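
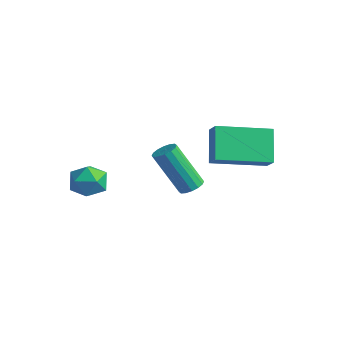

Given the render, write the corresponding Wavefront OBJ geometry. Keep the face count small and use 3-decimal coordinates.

v -1.748 -0.396 -2.077
v -1.342 -0.222 -1.822
v -2.186 -0.789 -0.088
v -2.592 -0.964 -0.343
v -1.508 -0.016 -1.836
v -2.352 -0.584 -0.102
v -1.738 0.087 -1.914
v -2.582 -0.48 -0.18
v -1.971 0.061 -2.036
v -2.815 -0.507 -0.302
v -2.144 -0.088 -2.169
v -2.988 -0.655 -0.435
v -2.211 -0.319 -2.277
v -3.055 -0.887 -0.543
v -2.154 -0.571 -2.332
v -2.998 -1.138 -0.598
v -1.988 -0.776 -2.318
v -2.832 -1.344 -0.584
v -1.758 -0.88 -2.24
v -2.602 -1.447 -0.506
v -1.525 -0.853 -2.118
v -2.369 -1.421 -0.384
v -1.352 -0.705 -1.985
v -2.196 -1.272 -0.251
v -1.285 -0.473 -1.877
v -2.129 -1.041 -0.143
v -3.226 -3.292 -1.306
v -2.824 -3.391 -0.635
v -3.436 -4.549 -1.365
v -3.034 -4.648 -0.694
v -3.734 -4.284 -0.685
v -3.604 -3.507 -0.648
v -2.656 -4.433 -1.352
v -2.526 -3.656 -1.315
v -2.472 -4.096 -0.663
v -3.138 -4.004 -0.251
v -3.122 -3.936 -1.749
v -3.788 -3.844 -1.337
v -0.593 -0.593 1.486
v -0.013 -0.815 2.021
v 0.422 1.185 1.122
v 1.003 0.963 1.657
v 0.157 -1.243 0.403
v 0.738 -1.465 0.938
v 1.173 0.535 0.039
v 1.753 0.313 0.574
f 2 1 5
f 2 5 3
f 3 5 6
f 3 6 4
f 5 1 7
f 5 7 6
f 6 7 8
f 6 8 4
f 7 1 9
f 7 9 8
f 8 9 10
f 8 10 4
f 9 1 11
f 9 11 10
f 10 11 12
f 10 12 4
f 11 1 13
f 11 13 12
f 12 13 14
f 12 14 4
f 13 1 15
f 13 15 14
f 14 15 16
f 14 16 4
f 15 1 17
f 15 17 16
f 16 17 18
f 16 18 4
f 17 1 19
f 17 19 18
f 18 19 20
f 18 20 4
f 19 1 21
f 19 21 20
f 20 21 22
f 20 22 4
f 21 1 23
f 21 23 22
f 22 23 24
f 22 24 4
f 23 1 25
f 23 25 24
f 24 25 26
f 24 26 4
f 25 1 2
f 25 2 26
f 26 2 3
f 26 3 4
f 27 38 32
f 27 32 28
f 27 28 34
f 27 34 37
f 27 37 38
f 28 32 36
f 32 38 31
f 38 37 29
f 37 34 33
f 34 28 35
f 30 36 31
f 30 31 29
f 30 29 33
f 30 33 35
f 30 35 36
f 31 36 32
f 29 31 38
f 33 29 37
f 35 33 34
f 36 35 28
f 40 42 39
f 43 40 39
f 39 42 41
f 41 43 39
f 40 46 42
f 44 40 43
f 44 46 40
f 42 46 41
f 45 43 41
f 41 46 45
f 45 44 43
f 46 44 45



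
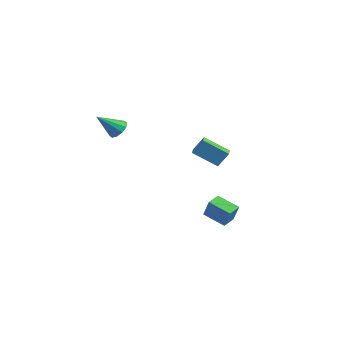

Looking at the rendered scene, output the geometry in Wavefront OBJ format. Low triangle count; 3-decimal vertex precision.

v -3.171 -2.178 -0.193
v -2.533 -2.38 -0.152
v -3.589 -3.282 0.873
v -2.592 -2.084 0.132
v -2.872 -1.824 0.292
v -3.266 -1.699 0.266
v -3.624 -1.757 0.066
v -3.808 -1.976 -0.233
v -3.75 -2.272 -0.517
v -3.47 -2.532 -0.677
v -3.076 -2.657 -0.651
v -2.718 -2.599 -0.451
v 2.084 0.383 -1.507
v 1.089 -0.515 -0.651
v 2.366 0.87 -0.669
v 1.371 -0.027 0.188
v 2.689 -0.173 -1.388
v 1.694 -1.07 -0.531
v 2.971 0.315 -0.549
v 1.976 -0.583 0.307
v 3.263 -1.574 -4.234
v 3.729 -1.594 -3.172
v 3.017 -0.78 -4.11
v 3.483 -0.801 -3.048
v 4.417 -1.139 -4.732
v 4.883 -1.16 -3.67
v 4.171 -0.346 -4.608
v 4.637 -0.366 -3.546
f 2 1 4
f 2 4 3
f 4 1 5
f 4 5 3
f 5 1 6
f 5 6 3
f 6 1 7
f 6 7 3
f 7 1 8
f 7 8 3
f 8 1 9
f 8 9 3
f 9 1 10
f 9 10 3
f 10 1 11
f 10 11 3
f 11 1 12
f 11 12 3
f 12 1 2
f 12 2 3
f 14 16 13
f 17 14 13
f 13 16 15
f 15 17 13
f 14 20 16
f 18 14 17
f 18 20 14
f 16 20 15
f 19 17 15
f 15 20 19
f 19 18 17
f 20 18 19
f 22 24 21
f 25 22 21
f 21 24 23
f 23 25 21
f 22 28 24
f 26 22 25
f 26 28 22
f 24 28 23
f 27 25 23
f 23 28 27
f 27 26 25
f 28 26 27



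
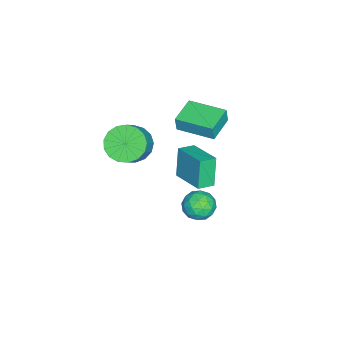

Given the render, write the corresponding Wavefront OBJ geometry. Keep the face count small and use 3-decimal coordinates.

v -3.367 0.943 2.18
v -3.288 0.882 3.004
v -3.068 2.856 2.292
v -2.988 2.796 3.116
v -1.912 0.724 2.024
v -1.832 0.664 2.848
v -1.612 2.638 2.136
v -1.533 2.577 2.96
v -0.039 -0.817 2.203
v 0.571 -1.371 1.619
v 1.668 -1.317 2.712
v 1.059 -0.763 3.297
v 0.673 -0.916 1.494
v 1.771 -0.862 2.587
v 0.613 -0.438 1.531
v 1.71 -0.384 2.624
v 0.403 -0.046 1.722
v 1.5 0.008 2.816
v 0.092 0.168 2.024
v 1.189 0.222 3.117
v -0.249 0.157 2.366
v 0.848 0.211 3.46
v -0.542 -0.077 2.672
v 0.556 -0.023 3.765
v -0.719 -0.481 2.87
v 0.378 -0.427 3.963
v -0.741 -0.962 2.915
v 0.357 -0.908 4.008
v -0.601 -1.409 2.797
v 0.496 -1.355 3.891
v -0.333 -1.721 2.543
v 0.764 -1.667 3.637
v 0.002 -1.826 2.212
v 1.1 -1.772 3.305
v 0.329 -1.7 1.878
v 1.426 -1.646 2.971
v 1.806 3.736 1.25
v 2.558 3.85 0.916
v 2.022 2.41 1.284
v 2.774 2.524 0.95
v 2.621 2.779 1.726
v 2.488 3.599 1.704
v 2.092 2.661 0.496
v 1.959 3.481 0.474
v 2.735 3.185 0.45
v 3.062 3.258 1.21
v 1.518 3.002 0.99
v 1.845 3.075 1.75
v 2.163 3.909 1.08
v 2.417 2.351 1.12
v 2.327 2.501 1.576
v 2.769 2.567 1.38
v 2.122 3.762 1.543
v 2.564 3.829 1.347
v 2.601 3.199 1.823
v 2.016 2.431 0.853
v 2.458 2.498 0.657
v 1.811 3.693 0.82
v 2.253 3.759 0.624
v 1.979 3.061 0.377
v 2.709 3.586 0.609
v 2.836 2.806 0.63
v 2.435 2.887 0.362
v 2.357 3.369 0.35
v 2.901 3.629 1.056
v 3.028 2.849 1.076
v 2.938 2.999 1.532
v 2.86 3.481 1.52
v 3.005 3.238 0.782
v 1.552 3.411 1.124
v 1.679 2.631 1.144
v 1.72 2.779 0.68
v 1.642 3.261 0.668
v 1.744 3.454 1.57
v 1.871 2.674 1.591
v 2.223 2.891 1.85
v 2.145 3.373 1.838
v 1.575 3.022 1.418
v -3.464 0.199 -3.34
v -4.056 0.102 -1.749
v -4.144 0.796 -3.557
v -4.736 0.699 -1.966
v -2.344 1.661 -2.834
v -2.936 1.564 -1.243
v -3.024 2.258 -3.051
v -3.616 2.161 -1.46
f 2 4 1
f 5 2 1
f 1 4 3
f 3 5 1
f 2 8 4
f 6 2 5
f 6 8 2
f 4 8 3
f 7 5 3
f 3 8 7
f 7 6 5
f 8 6 7
f 10 9 13
f 10 13 11
f 11 13 14
f 11 14 12
f 13 9 15
f 13 15 14
f 14 15 16
f 14 16 12
f 15 9 17
f 15 17 16
f 16 17 18
f 16 18 12
f 17 9 19
f 17 19 18
f 18 19 20
f 18 20 12
f 19 9 21
f 19 21 20
f 20 21 22
f 20 22 12
f 21 9 23
f 21 23 22
f 22 23 24
f 22 24 12
f 23 9 25
f 23 25 24
f 24 25 26
f 24 26 12
f 25 9 27
f 25 27 26
f 26 27 28
f 26 28 12
f 27 9 29
f 27 29 28
f 28 29 30
f 28 30 12
f 29 9 31
f 29 31 30
f 30 31 32
f 30 32 12
f 31 9 33
f 31 33 32
f 32 33 34
f 32 34 12
f 33 9 35
f 33 35 34
f 34 35 36
f 34 36 12
f 35 9 10
f 35 10 36
f 36 10 11
f 36 11 12
f 37 74 53
f 74 48 77
f 53 77 42
f 74 77 53
f 37 53 49
f 53 42 54
f 49 54 38
f 53 54 49
f 37 49 58
f 49 38 59
f 58 59 44
f 49 59 58
f 37 58 70
f 58 44 73
f 70 73 47
f 58 73 70
f 37 70 74
f 70 47 78
f 74 78 48
f 70 78 74
f 38 54 65
f 54 42 68
f 65 68 46
f 54 68 65
f 42 77 55
f 77 48 76
f 55 76 41
f 77 76 55
f 48 78 75
f 78 47 71
f 75 71 39
f 78 71 75
f 47 73 72
f 73 44 60
f 72 60 43
f 73 60 72
f 44 59 64
f 59 38 61
f 64 61 45
f 59 61 64
f 40 66 52
f 66 46 67
f 52 67 41
f 66 67 52
f 40 52 50
f 52 41 51
f 50 51 39
f 52 51 50
f 40 50 57
f 50 39 56
f 57 56 43
f 50 56 57
f 40 57 62
f 57 43 63
f 62 63 45
f 57 63 62
f 40 62 66
f 62 45 69
f 66 69 46
f 62 69 66
f 41 67 55
f 67 46 68
f 55 68 42
f 67 68 55
f 39 51 75
f 51 41 76
f 75 76 48
f 51 76 75
f 43 56 72
f 56 39 71
f 72 71 47
f 56 71 72
f 45 63 64
f 63 43 60
f 64 60 44
f 63 60 64
f 46 69 65
f 69 45 61
f 65 61 38
f 69 61 65
f 80 82 79
f 83 80 79
f 79 82 81
f 81 83 79
f 80 86 82
f 84 80 83
f 84 86 80
f 82 86 81
f 85 83 81
f 81 86 85
f 85 84 83
f 86 84 85



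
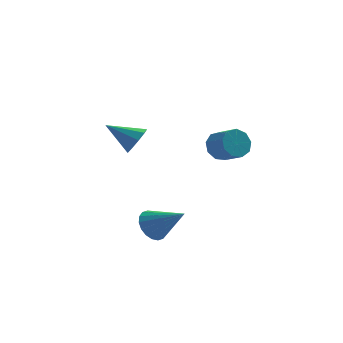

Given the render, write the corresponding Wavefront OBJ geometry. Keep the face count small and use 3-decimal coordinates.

v 0.515 -3.424 2.68
v 1.006 -3.369 2.198
v 1.556 -4.082 2.678
v 1.065 -4.136 3.16
v 1.091 -3.067 2.55
v 1.641 -3.78 3.03
v 0.907 -2.931 2.963
v 1.457 -3.644 3.443
v 0.539 -3.026 3.244
v 1.089 -3.739 3.723
v 0.16 -3.307 3.26
v 0.71 -4.02 3.74
v -0.053 -3.642 3.006
v 0.497 -4.355 3.485
v 0 -3.875 2.599
v 0.55 -4.588 3.078
v 0.294 -3.897 2.23
v 0.843 -4.61 2.709
v 0.691 -3.697 2.072
v 1.241 -4.41 2.551
v -2.005 -2.712 -1.894
v -1.483 -2.635 -2.455
v -0.835 -3.448 -0.906
v -1.449 -2.343 -2.279
v -1.525 -2.125 -2.026
v -1.696 -2.022 -1.747
v -1.928 -2.056 -1.498
v -2.176 -2.22 -1.327
v -2.39 -2.482 -1.268
v -2.527 -2.789 -1.333
v -2.562 -3.08 -1.51
v -2.486 -3.299 -1.763
v -2.315 -3.401 -2.041
v -2.082 -3.367 -2.291
v -1.835 -3.203 -2.462
v -1.621 -2.942 -2.521
v -2.403 1.234 0.888
v -1.993 1.406 1.467
v -3.657 1.586 1.672
v -2.06 1.808 1.18
v -2.287 1.942 0.756
v -2.568 1.744 0.394
v -2.773 1.308 0.263
v -2.804 0.837 0.425
v -2.648 0.551 0.804
v -2.377 0.585 1.222
v -2.118 0.923 1.484
f 2 1 5
f 2 5 3
f 3 5 6
f 3 6 4
f 5 1 7
f 5 7 6
f 6 7 8
f 6 8 4
f 7 1 9
f 7 9 8
f 8 9 10
f 8 10 4
f 9 1 11
f 9 11 10
f 10 11 12
f 10 12 4
f 11 1 13
f 11 13 12
f 12 13 14
f 12 14 4
f 13 1 15
f 13 15 14
f 14 15 16
f 14 16 4
f 15 1 17
f 15 17 16
f 16 17 18
f 16 18 4
f 17 1 19
f 17 19 18
f 18 19 20
f 18 20 4
f 19 1 2
f 19 2 20
f 20 2 3
f 20 3 4
f 22 21 24
f 22 24 23
f 24 21 25
f 24 25 23
f 25 21 26
f 25 26 23
f 26 21 27
f 26 27 23
f 27 21 28
f 27 28 23
f 28 21 29
f 28 29 23
f 29 21 30
f 29 30 23
f 30 21 31
f 30 31 23
f 31 21 32
f 31 32 23
f 32 21 33
f 32 33 23
f 33 21 34
f 33 34 23
f 34 21 35
f 34 35 23
f 35 21 36
f 35 36 23
f 36 21 22
f 36 22 23
f 38 37 40
f 38 40 39
f 40 37 41
f 40 41 39
f 41 37 42
f 41 42 39
f 42 37 43
f 42 43 39
f 43 37 44
f 43 44 39
f 44 37 45
f 44 45 39
f 45 37 46
f 45 46 39
f 46 37 47
f 46 47 39
f 47 37 38
f 47 38 39



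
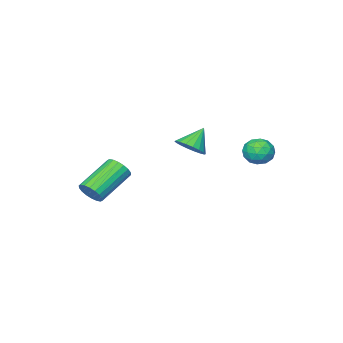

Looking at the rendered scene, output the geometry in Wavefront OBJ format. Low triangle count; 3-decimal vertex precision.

v -4.453 3.333 1.472
v -4.073 3.752 0.878
v -3.367 2.588 1.642
v -2.987 3.007 1.048
v -3.158 3.372 1.762
v -3.829 3.832 1.657
v -3.611 2.508 0.863
v -4.282 2.968 0.758
v -3.553 3.242 0.502
v -3.273 3.776 1.057
v -4.167 2.564 1.463
v -3.887 3.098 2.018
v -4.358 3.608 1.161
v -3.082 2.732 1.359
v -3.182 2.947 1.779
v -2.959 3.193 1.43
v -4.215 3.655 1.618
v -3.991 3.901 1.269
v -3.454 3.678 1.789
v -3.449 2.439 1.251
v -3.225 2.685 0.902
v -4.481 3.147 1.09
v -4.258 3.393 0.741
v -3.986 2.662 0.731
v -3.829 3.554 0.59
v -3.191 3.116 0.689
v -3.558 2.823 0.581
v -3.952 3.093 0.519
v -3.664 3.868 0.917
v -3.026 3.43 1.016
v -3.127 3.645 1.436
v -3.521 3.915 1.374
v -3.359 3.568 0.695
v -4.414 2.91 1.504
v -3.776 2.472 1.603
v -3.919 2.425 1.146
v -4.313 2.695 1.084
v -4.249 3.224 1.831
v -3.611 2.786 1.93
v -3.488 3.247 2.001
v -3.882 3.517 1.939
v -4.081 2.772 1.825
v 1.216 -3.131 -2.138
v 1.582 -3.123 -1.506
v -0.31 -3.242 -0.41
v -0.676 -3.249 -1.042
v 1.529 -2.808 -1.563
v -0.363 -2.927 -0.467
v 1.414 -2.556 -1.734
v -0.478 -2.675 -0.637
v 1.26 -2.418 -1.984
v -0.632 -2.537 -0.888
v 1.098 -2.422 -2.266
v -0.794 -2.54 -1.169
v 0.958 -2.565 -2.522
v -0.934 -2.684 -1.425
v 0.87 -2.821 -2.702
v -1.022 -2.94 -1.605
v 0.85 -3.138 -2.77
v -1.042 -3.257 -1.674
v 0.903 -3.453 -2.713
v -0.989 -3.572 -1.617
v 1.018 -3.705 -2.543
v -0.874 -3.824 -1.446
v 1.172 -3.843 -2.292
v -0.72 -3.962 -1.196
v 1.334 -3.84 -2.011
v -0.558 -3.958 -0.914
v 1.474 -3.696 -1.755
v -0.418 -3.815 -0.658
v 1.562 -3.44 -1.575
v -0.33 -3.559 -0.478
v -1.409 0.982 1.471
v -0.849 1.307 1.975
v -2.311 0.958 2.489
v -1.014 1.602 1.836
v -1.257 1.773 1.625
v -1.53 1.789 1.383
v -1.779 1.644 1.159
v -1.955 1.368 0.997
v -2.022 1.016 0.928
v -1.968 0.658 0.967
v -1.803 0.363 1.106
v -1.561 0.191 1.318
v -1.288 0.176 1.559
v -1.039 0.321 1.784
v -0.863 0.596 1.946
v -0.796 0.948 2.015
f 1 38 17
f 38 12 41
f 17 41 6
f 38 41 17
f 1 17 13
f 17 6 18
f 13 18 2
f 17 18 13
f 1 13 22
f 13 2 23
f 22 23 8
f 13 23 22
f 1 22 34
f 22 8 37
f 34 37 11
f 22 37 34
f 1 34 38
f 34 11 42
f 38 42 12
f 34 42 38
f 2 18 29
f 18 6 32
f 29 32 10
f 18 32 29
f 6 41 19
f 41 12 40
f 19 40 5
f 41 40 19
f 12 42 39
f 42 11 35
f 39 35 3
f 42 35 39
f 11 37 36
f 37 8 24
f 36 24 7
f 37 24 36
f 8 23 28
f 23 2 25
f 28 25 9
f 23 25 28
f 4 30 16
f 30 10 31
f 16 31 5
f 30 31 16
f 4 16 14
f 16 5 15
f 14 15 3
f 16 15 14
f 4 14 21
f 14 3 20
f 21 20 7
f 14 20 21
f 4 21 26
f 21 7 27
f 26 27 9
f 21 27 26
f 4 26 30
f 26 9 33
f 30 33 10
f 26 33 30
f 5 31 19
f 31 10 32
f 19 32 6
f 31 32 19
f 3 15 39
f 15 5 40
f 39 40 12
f 15 40 39
f 7 20 36
f 20 3 35
f 36 35 11
f 20 35 36
f 9 27 28
f 27 7 24
f 28 24 8
f 27 24 28
f 10 33 29
f 33 9 25
f 29 25 2
f 33 25 29
f 44 43 47
f 44 47 45
f 45 47 48
f 45 48 46
f 47 43 49
f 47 49 48
f 48 49 50
f 48 50 46
f 49 43 51
f 49 51 50
f 50 51 52
f 50 52 46
f 51 43 53
f 51 53 52
f 52 53 54
f 52 54 46
f 53 43 55
f 53 55 54
f 54 55 56
f 54 56 46
f 55 43 57
f 55 57 56
f 56 57 58
f 56 58 46
f 57 43 59
f 57 59 58
f 58 59 60
f 58 60 46
f 59 43 61
f 59 61 60
f 60 61 62
f 60 62 46
f 61 43 63
f 61 63 62
f 62 63 64
f 62 64 46
f 63 43 65
f 63 65 64
f 64 65 66
f 64 66 46
f 65 43 67
f 65 67 66
f 66 67 68
f 66 68 46
f 67 43 69
f 67 69 68
f 68 69 70
f 68 70 46
f 69 43 71
f 69 71 70
f 70 71 72
f 70 72 46
f 71 43 44
f 71 44 72
f 72 44 45
f 72 45 46
f 74 73 76
f 74 76 75
f 76 73 77
f 76 77 75
f 77 73 78
f 77 78 75
f 78 73 79
f 78 79 75
f 79 73 80
f 79 80 75
f 80 73 81
f 80 81 75
f 81 73 82
f 81 82 75
f 82 73 83
f 82 83 75
f 83 73 84
f 83 84 75
f 84 73 85
f 84 85 75
f 85 73 86
f 85 86 75
f 86 73 87
f 86 87 75
f 87 73 88
f 87 88 75
f 88 73 74
f 88 74 75



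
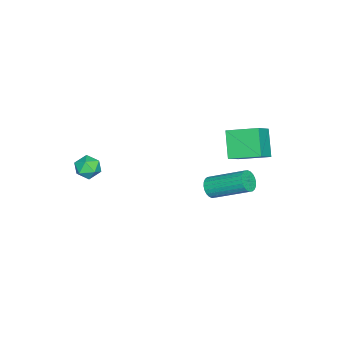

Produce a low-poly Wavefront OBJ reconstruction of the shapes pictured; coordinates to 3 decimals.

v -2.805 2.766 2.289
v -1.811 2.609 3.064
v -2.941 4.216 2.757
v -1.948 4.059 3.532
v -1.892 3.201 1.208
v -0.899 3.044 1.983
v -2.029 4.651 1.676
v -1.035 4.494 2.451
v -0.346 2.473 0.295
v -0.122 2.727 -0.152
v -0.09 4.441 0.839
v -0.314 4.187 1.285
v -0.336 2.753 -0.19
v -0.304 4.467 0.801
v -0.551 2.737 -0.155
v -0.519 4.451 0.836
v -0.735 2.68 -0.051
v -0.703 4.394 0.939
v -0.859 2.592 0.105
v -0.827 4.306 1.096
v -0.906 2.486 0.29
v -0.874 4.2 1.281
v -0.867 2.378 0.476
v -0.835 4.092 1.467
v -0.749 2.284 0.634
v -0.717 3.998 1.625
v -0.57 2.219 0.741
v -0.538 3.933 1.732
v -0.356 2.193 0.779
v -0.324 3.907 1.77
v -0.141 2.209 0.744
v -0.109 3.923 1.735
v 0.043 2.266 0.641
v 0.075 3.98 1.631
v 0.167 2.354 0.484
v 0.199 4.068 1.475
v 0.214 2.46 0.299
v 0.246 4.174 1.29
v 0.175 2.568 0.113
v 0.207 4.282 1.104
v 0.057 2.662 -0.045
v 0.089 4.376 0.946
v 2.007 -1.891 2.725
v 2.466 -1.48 2.512
v 2.754 -2.58 3.008
v 3.213 -2.169 2.795
v 2.865 -2.021 3.325
v 2.403 -1.596 3.151
v 2.817 -2.464 2.369
v 2.355 -2.039 2.195
v 2.967 -1.835 2.292
v 2.996 -1.561 2.883
v 2.224 -2.499 2.637
v 2.253 -2.225 3.228
f 2 4 1
f 5 2 1
f 1 4 3
f 3 5 1
f 2 8 4
f 6 2 5
f 6 8 2
f 4 8 3
f 7 5 3
f 3 8 7
f 7 6 5
f 8 6 7
f 10 9 13
f 10 13 11
f 11 13 14
f 11 14 12
f 13 9 15
f 13 15 14
f 14 15 16
f 14 16 12
f 15 9 17
f 15 17 16
f 16 17 18
f 16 18 12
f 17 9 19
f 17 19 18
f 18 19 20
f 18 20 12
f 19 9 21
f 19 21 20
f 20 21 22
f 20 22 12
f 21 9 23
f 21 23 22
f 22 23 24
f 22 24 12
f 23 9 25
f 23 25 24
f 24 25 26
f 24 26 12
f 25 9 27
f 25 27 26
f 26 27 28
f 26 28 12
f 27 9 29
f 27 29 28
f 28 29 30
f 28 30 12
f 29 9 31
f 29 31 30
f 30 31 32
f 30 32 12
f 31 9 33
f 31 33 32
f 32 33 34
f 32 34 12
f 33 9 35
f 33 35 34
f 34 35 36
f 34 36 12
f 35 9 37
f 35 37 36
f 36 37 38
f 36 38 12
f 37 9 39
f 37 39 38
f 38 39 40
f 38 40 12
f 39 9 41
f 39 41 40
f 40 41 42
f 40 42 12
f 41 9 10
f 41 10 42
f 42 10 11
f 42 11 12
f 43 54 48
f 43 48 44
f 43 44 50
f 43 50 53
f 43 53 54
f 44 48 52
f 48 54 47
f 54 53 45
f 53 50 49
f 50 44 51
f 46 52 47
f 46 47 45
f 46 45 49
f 46 49 51
f 46 51 52
f 47 52 48
f 45 47 54
f 49 45 53
f 51 49 50
f 52 51 44



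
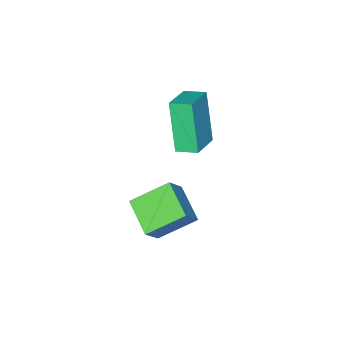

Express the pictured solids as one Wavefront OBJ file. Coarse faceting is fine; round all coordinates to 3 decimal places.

v 1.015 -0.234 -0.392
v 0.646 -0.957 1.436
v 0.645 0.458 -0.194
v 0.275 -0.264 1.635
v 2.085 0.224 0.005
v 1.715 -0.498 1.834
v 1.714 0.917 0.204
v 1.345 0.194 2.032
v 1.844 0.263 -2.148
v 2.497 0.387 -1.311
v 2.263 1.53 -2.663
v 2.917 1.654 -1.825
v 2.983 -0.434 -2.935
v 3.637 -0.31 -2.097
v 3.403 0.833 -3.449
v 4.056 0.957 -2.612
f 2 4 1
f 5 2 1
f 1 4 3
f 3 5 1
f 2 8 4
f 6 2 5
f 6 8 2
f 4 8 3
f 7 5 3
f 3 8 7
f 7 6 5
f 8 6 7
f 10 12 9
f 13 10 9
f 9 12 11
f 11 13 9
f 10 16 12
f 14 10 13
f 14 16 10
f 12 16 11
f 15 13 11
f 11 16 15
f 15 14 13
f 16 14 15



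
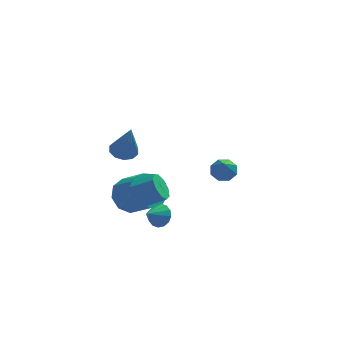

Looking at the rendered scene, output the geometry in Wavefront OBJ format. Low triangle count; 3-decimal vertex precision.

v -0.895 -2.057 0.619
v -0.552 -1.585 0.115
v 0.478 -1.712 0.698
v 0.135 -2.183 1.201
v -0.746 -1.308 0.519
v 0.283 -1.434 1.102
v -1.01 -1.381 0.969
v 0.02 -1.507 1.552
v -1.22 -1.77 1.255
v -0.19 -1.897 1.838
v -1.278 -2.293 1.243
v -0.248 -2.42 1.826
v -1.156 -2.706 0.939
v -0.127 -2.833 1.522
v -0.913 -2.815 0.485
v 0.117 -2.942 1.068
v -0.661 -2.569 0.093
v 0.369 -2.696 0.676
v -0.518 -2.083 -0.053
v 0.511 -2.21 0.53
v 3.371 3.783 -1.831
v 4.009 3.552 -2.002
v 3.249 2.397 -0.409
v 4.023 3.935 -1.628
v 3.655 4.229 -1.372
v 3.121 4.262 -1.386
v 2.733 4.015 -1.66
v 2.718 3.632 -2.034
v 3.086 3.338 -2.29
v 3.621 3.304 -2.277
v -1.298 2.287 -2.546
v -0.437 2.582 -3.068
v 0.56 1.568 -1.997
v -0.302 1.273 -1.474
v -0.561 3.034 -2.524
v 0.436 2.021 -1.453
v -1.031 3.137 -1.99
v -0.034 2.123 -0.919
v -1.625 2.842 -1.716
v -0.628 1.828 -0.645
v -2.067 2.287 -1.83
v -1.07 1.273 -0.759
v -2.149 1.732 -2.279
v -1.152 0.719 -1.208
v -1.833 1.437 -2.852
v -0.836 0.423 -1.781
v -1.267 1.539 -3.282
v -0.27 0.526 -2.211
v -0.716 1.991 -3.367
v 0.281 0.978 -2.296
v 0.064 -2.024 -0.923
v 0.583 -2.392 -0.712
v -0.564 -2.596 -0.377
v 0.553 -2.137 -0.479
v 0.392 -1.851 -0.365
v 0.144 -1.612 -0.401
v -0.126 -1.483 -0.577
v -0.345 -1.5 -0.845
v -0.454 -1.656 -1.135
v -0.425 -1.912 -1.367
v -0.264 -2.197 -1.481
v -0.015 -2.436 -1.446
v 0.255 -2.565 -1.27
v 0.474 -2.549 -1.001
v -1.533 -0.714 2.729
v -0.882 -0.89 2.543
v -1.187 -1.346 4.531
v -0.874 -0.482 2.684
v -1.118 -0.162 2.843
v -1.521 -0.053 2.959
v -1.928 -0.197 2.986
v -2.184 -0.538 2.916
v -2.192 -0.947 2.774
v -1.947 -1.267 2.615
v -1.545 -1.375 2.5
v -1.138 -1.232 2.472
f 2 1 5
f 2 5 3
f 3 5 6
f 3 6 4
f 5 1 7
f 5 7 6
f 6 7 8
f 6 8 4
f 7 1 9
f 7 9 8
f 8 9 10
f 8 10 4
f 9 1 11
f 9 11 10
f 10 11 12
f 10 12 4
f 11 1 13
f 11 13 12
f 12 13 14
f 12 14 4
f 13 1 15
f 13 15 14
f 14 15 16
f 14 16 4
f 15 1 17
f 15 17 16
f 16 17 18
f 16 18 4
f 17 1 19
f 17 19 18
f 18 19 20
f 18 20 4
f 19 1 2
f 19 2 20
f 20 2 3
f 20 3 4
f 22 21 24
f 22 24 23
f 24 21 25
f 24 25 23
f 25 21 26
f 25 26 23
f 26 21 27
f 26 27 23
f 27 21 28
f 27 28 23
f 28 21 29
f 28 29 23
f 29 21 30
f 29 30 23
f 30 21 22
f 30 22 23
f 32 31 35
f 32 35 33
f 33 35 36
f 33 36 34
f 35 31 37
f 35 37 36
f 36 37 38
f 36 38 34
f 37 31 39
f 37 39 38
f 38 39 40
f 38 40 34
f 39 31 41
f 39 41 40
f 40 41 42
f 40 42 34
f 41 31 43
f 41 43 42
f 42 43 44
f 42 44 34
f 43 31 45
f 43 45 44
f 44 45 46
f 44 46 34
f 45 31 47
f 45 47 46
f 46 47 48
f 46 48 34
f 47 31 49
f 47 49 48
f 48 49 50
f 48 50 34
f 49 31 32
f 49 32 50
f 50 32 33
f 50 33 34
f 52 51 54
f 52 54 53
f 54 51 55
f 54 55 53
f 55 51 56
f 55 56 53
f 56 51 57
f 56 57 53
f 57 51 58
f 57 58 53
f 58 51 59
f 58 59 53
f 59 51 60
f 59 60 53
f 60 51 61
f 60 61 53
f 61 51 62
f 61 62 53
f 62 51 63
f 62 63 53
f 63 51 64
f 63 64 53
f 64 51 52
f 64 52 53
f 66 65 68
f 66 68 67
f 68 65 69
f 68 69 67
f 69 65 70
f 69 70 67
f 70 65 71
f 70 71 67
f 71 65 72
f 71 72 67
f 72 65 73
f 72 73 67
f 73 65 74
f 73 74 67
f 74 65 75
f 74 75 67
f 75 65 76
f 75 76 67
f 76 65 66
f 76 66 67



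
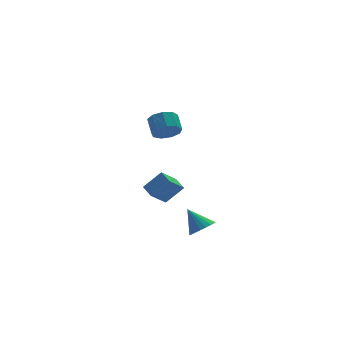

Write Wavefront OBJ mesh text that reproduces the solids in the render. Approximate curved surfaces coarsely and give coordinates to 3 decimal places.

v 0.793 3.205 -4.63
v -0.294 2.809 -3.628
v 0.695 4.143 -4.365
v -0.392 3.747 -3.364
v 1.852 3.013 -3.556
v 0.765 2.617 -2.555
v 1.754 3.951 -3.292
v 0.667 3.555 -2.29
v 0.227 -3.314 -3.146
v 0.766 -2.719 -3.394
v -0.267 -2.386 -1.994
v 0.481 -2.64 -3.579
v 0.152 -2.678 -3.69
v -0.164 -2.826 -3.707
v -0.412 -3.058 -3.627
v -0.55 -3.334 -3.463
v -0.553 -3.607 -3.245
v -0.422 -3.829 -3.01
v -0.178 -3.962 -2.798
v 0.136 -3.983 -2.647
v 0.466 -3.888 -2.582
v 0.755 -3.694 -2.614
v 0.952 -3.434 -2.739
v 1.024 -3.153 -2.934
v 0.958 -2.9 -3.165
v -0.779 -0.725 3.288
v 0.014 -0.985 3.493
v 0.153 -0.055 4.138
v -0.641 0.205 3.932
v 0.031 -0.652 3.008
v 0.169 0.278 3.653
v -0.331 -0.353 2.655
v -0.193 0.577 3.3
v -0.903 -0.228 2.597
v -0.765 0.702 3.242
v -1.417 -0.335 2.863
v -1.279 0.595 3.507
v -1.632 -0.625 3.327
v -1.494 0.305 3.972
v -1.448 -0.962 3.773
v -1.31 -0.032 4.418
v -0.951 -1.188 3.992
v -0.813 -0.258 4.637
v -0.374 -1.197 3.881
v -0.235 -0.267 4.526
f 2 4 1
f 5 2 1
f 1 4 3
f 3 5 1
f 2 8 4
f 6 2 5
f 6 8 2
f 4 8 3
f 7 5 3
f 3 8 7
f 7 6 5
f 8 6 7
f 10 9 12
f 10 12 11
f 12 9 13
f 12 13 11
f 13 9 14
f 13 14 11
f 14 9 15
f 14 15 11
f 15 9 16
f 15 16 11
f 16 9 17
f 16 17 11
f 17 9 18
f 17 18 11
f 18 9 19
f 18 19 11
f 19 9 20
f 19 20 11
f 20 9 21
f 20 21 11
f 21 9 22
f 21 22 11
f 22 9 23
f 22 23 11
f 23 9 24
f 23 24 11
f 24 9 25
f 24 25 11
f 25 9 10
f 25 10 11
f 27 26 30
f 27 30 28
f 28 30 31
f 28 31 29
f 30 26 32
f 30 32 31
f 31 32 33
f 31 33 29
f 32 26 34
f 32 34 33
f 33 34 35
f 33 35 29
f 34 26 36
f 34 36 35
f 35 36 37
f 35 37 29
f 36 26 38
f 36 38 37
f 37 38 39
f 37 39 29
f 38 26 40
f 38 40 39
f 39 40 41
f 39 41 29
f 40 26 42
f 40 42 41
f 41 42 43
f 41 43 29
f 42 26 44
f 42 44 43
f 43 44 45
f 43 45 29
f 44 26 27
f 44 27 45
f 45 27 28
f 45 28 29



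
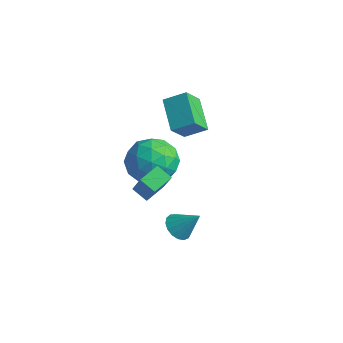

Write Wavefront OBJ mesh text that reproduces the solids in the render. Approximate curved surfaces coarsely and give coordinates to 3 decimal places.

v -0.866 -4.243 0.696
v 0.006 -4.596 2.064
v -0.914 -3.274 0.977
v -0.042 -3.627 2.344
v -0.178 -4.093 0.296
v 0.694 -4.446 1.663
v -0.226 -3.124 0.576
v 0.646 -3.477 1.944
v -2.07 -1.006 1.849
v -3.375 -0.265 2.668
v -2.187 -0.123 0.862
v -3.493 0.618 1.681
v -1.347 -0.318 2.379
v -2.653 0.423 3.198
v -1.465 0.565 1.392
v -2.77 1.306 2.211
v 1.683 -4.091 -0.16
v 2.018 -3.716 -0.603
v 2.457 -3.649 0.8
v 1.782 -3.523 -0.501
v 1.524 -3.461 -0.322
v 1.302 -3.543 -0.105
v 1.167 -3.751 0.099
v 1.151 -4.036 0.244
v 1.257 -4.335 0.296
v 1.46 -4.577 0.244
v 1.714 -4.708 0.099
v 1.962 -4.698 -0.105
v 2.145 -4.549 -0.321
v 2.223 -4.295 -0.501
v 2.177 -3.994 -0.603
v -4.463 -0.646 -0.708
v -3.465 -0.119 -0.144
v -3.215 -1.761 -1.876
v -2.217 -1.234 -1.312
v -2.959 -2.026 -0.669
v -3.731 -1.336 0.053
v -2.949 -0.544 -2.073
v -3.721 0.146 -1.351
v -2.529 -0.055 -0.988
v -2.535 -0.971 -0.12
v -4.145 -0.909 -1.9
v -4.151 -1.825 -1.032
v -4.074 -0.285 -0.323
v -2.606 -1.595 -1.697
v -3.042 -2.061 -1.319
v -2.456 -1.751 -0.987
v -4.23 -1 -0.207
v -3.643 -0.69 0.124
v -3.346 -1.811 -0.185
v -3.037 -1.19 -2.144
v -2.45 -0.88 -1.813
v -4.224 -0.129 -1.033
v -3.638 0.181 -0.701
v -3.334 -0.069 -1.835
v -2.937 0.063 -0.488
v -2.203 -0.593 -1.175
v -2.634 -0.187 -1.622
v -3.087 0.218 -1.198
v -2.941 -0.476 0.022
v -2.207 -1.131 -0.665
v -2.643 -1.597 -0.287
v -3.097 -1.191 0.138
v -2.391 -0.439 -0.474
v -4.473 -0.749 -1.355
v -3.739 -1.404 -2.042
v -3.583 -0.689 -2.158
v -4.037 -0.283 -1.733
v -4.477 -1.287 -0.845
v -3.743 -1.943 -1.532
v -3.593 -2.098 -0.822
v -4.046 -1.693 -0.398
v -4.289 -1.441 -1.546
f 2 4 1
f 5 2 1
f 1 4 3
f 3 5 1
f 2 8 4
f 6 2 5
f 6 8 2
f 4 8 3
f 7 5 3
f 3 8 7
f 7 6 5
f 8 6 7
f 10 12 9
f 13 10 9
f 9 12 11
f 11 13 9
f 10 16 12
f 14 10 13
f 14 16 10
f 12 16 11
f 15 13 11
f 11 16 15
f 15 14 13
f 16 14 15
f 18 17 20
f 18 20 19
f 20 17 21
f 20 21 19
f 21 17 22
f 21 22 19
f 22 17 23
f 22 23 19
f 23 17 24
f 23 24 19
f 24 17 25
f 24 25 19
f 25 17 26
f 25 26 19
f 26 17 27
f 26 27 19
f 27 17 28
f 27 28 19
f 28 17 29
f 28 29 19
f 29 17 30
f 29 30 19
f 30 17 31
f 30 31 19
f 31 17 18
f 31 18 19
f 32 69 48
f 69 43 72
f 48 72 37
f 69 72 48
f 32 48 44
f 48 37 49
f 44 49 33
f 48 49 44
f 32 44 53
f 44 33 54
f 53 54 39
f 44 54 53
f 32 53 65
f 53 39 68
f 65 68 42
f 53 68 65
f 32 65 69
f 65 42 73
f 69 73 43
f 65 73 69
f 33 49 60
f 49 37 63
f 60 63 41
f 49 63 60
f 37 72 50
f 72 43 71
f 50 71 36
f 72 71 50
f 43 73 70
f 73 42 66
f 70 66 34
f 73 66 70
f 42 68 67
f 68 39 55
f 67 55 38
f 68 55 67
f 39 54 59
f 54 33 56
f 59 56 40
f 54 56 59
f 35 61 47
f 61 41 62
f 47 62 36
f 61 62 47
f 35 47 45
f 47 36 46
f 45 46 34
f 47 46 45
f 35 45 52
f 45 34 51
f 52 51 38
f 45 51 52
f 35 52 57
f 52 38 58
f 57 58 40
f 52 58 57
f 35 57 61
f 57 40 64
f 61 64 41
f 57 64 61
f 36 62 50
f 62 41 63
f 50 63 37
f 62 63 50
f 34 46 70
f 46 36 71
f 70 71 43
f 46 71 70
f 38 51 67
f 51 34 66
f 67 66 42
f 51 66 67
f 40 58 59
f 58 38 55
f 59 55 39
f 58 55 59
f 41 64 60
f 64 40 56
f 60 56 33
f 64 56 60



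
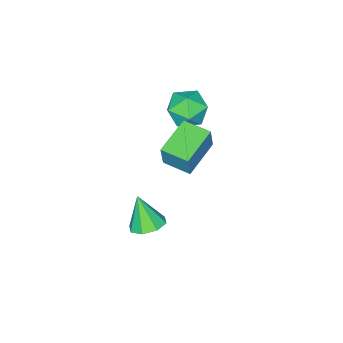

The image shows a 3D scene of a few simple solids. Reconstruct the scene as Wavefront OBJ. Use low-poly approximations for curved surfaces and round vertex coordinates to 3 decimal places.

v -1.33 -2.032 2.642
v -0.331 -1.457 2.354
v -0.309 -3.283 3.686
v 0.69 -2.708 3.398
v -0.105 -2.194 4.115
v -0.736 -1.421 3.47
v 0.096 -3.319 2.57
v -0.535 -2.546 1.925
v 0.551 -2.253 2.309
v 0.426 -1.557 3.264
v -1.066 -3.183 2.776
v -1.191 -2.487 3.731
v 0.319 -1.891 1.821
v 0.684 -1.721 3.245
v 0.032 -0.413 1.717
v 0.397 -0.242 3.141
v 2.343 -1.538 1.259
v 2.708 -1.367 2.683
v 2.056 -0.059 1.155
v 2.421 0.111 2.579
v 3.082 -1.902 -3.626
v 3.564 -2.692 -3.948
v 2.978 -2.678 -1.874
v 4.025 -2.162 -3.685
v 3.934 -1.479 -3.388
v 3.343 -1.044 -3.231
v 2.6 -1.111 -3.305
v 2.139 -1.642 -3.568
v 2.231 -2.325 -3.864
v 2.821 -2.76 -4.022
f 1 12 6
f 1 6 2
f 1 2 8
f 1 8 11
f 1 11 12
f 2 6 10
f 6 12 5
f 12 11 3
f 11 8 7
f 8 2 9
f 4 10 5
f 4 5 3
f 4 3 7
f 4 7 9
f 4 9 10
f 5 10 6
f 3 5 12
f 7 3 11
f 9 7 8
f 10 9 2
f 14 16 13
f 17 14 13
f 13 16 15
f 15 17 13
f 14 20 16
f 18 14 17
f 18 20 14
f 16 20 15
f 19 17 15
f 15 20 19
f 19 18 17
f 20 18 19
f 22 21 24
f 22 24 23
f 24 21 25
f 24 25 23
f 25 21 26
f 25 26 23
f 26 21 27
f 26 27 23
f 27 21 28
f 27 28 23
f 28 21 29
f 28 29 23
f 29 21 30
f 29 30 23
f 30 21 22
f 30 22 23



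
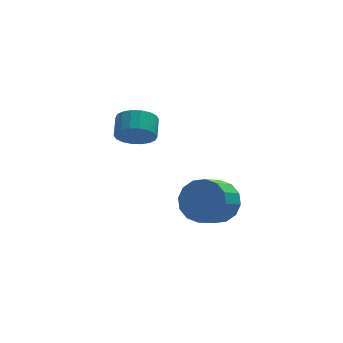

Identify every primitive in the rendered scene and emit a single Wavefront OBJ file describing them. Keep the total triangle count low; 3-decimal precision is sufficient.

v 4.391 -2.193 0.734
v 5.221 -2.459 1.3
v 4.42 -3.273 2.093
v 3.589 -3.007 1.526
v 5.02 -2.024 1.544
v 4.219 -2.837 2.337
v 4.65 -1.633 1.571
v 3.849 -2.447 2.363
v 4.211 -1.393 1.373
v 3.41 -2.207 2.166
v 3.82 -1.367 1.004
v 3.018 -2.181 1.797
v 3.581 -1.563 0.563
v 2.78 -2.376 1.356
v 3.56 -1.927 0.167
v 2.759 -2.741 0.96
v 3.761 -2.363 -0.077
v 2.96 -3.176 0.716
v 4.131 -2.753 -0.103
v 3.33 -3.567 0.689
v 4.57 -2.993 0.094
v 3.769 -3.807 0.887
v 4.962 -3.019 0.463
v 4.16 -3.833 1.256
v 5.2 -2.824 0.904
v 4.399 -3.637 1.697
v 1.841 1.565 2.411
v 2.574 1.183 2.74
v 2.813 2.053 3.217
v 2.079 2.435 2.889
v 2.701 1.337 2.397
v 2.939 2.206 2.875
v 2.657 1.536 2.057
v 2.895 2.405 2.535
v 2.451 1.74 1.788
v 2.69 2.609 2.265
v 2.125 1.91 1.641
v 2.363 2.779 2.119
v 1.742 2.012 1.648
v 1.981 2.881 2.125
v 1.379 2.025 1.805
v 1.617 2.894 2.283
v 1.107 1.947 2.083
v 1.346 2.817 2.56
v 0.981 1.794 2.425
v 1.219 2.663 2.903
v 1.025 1.595 2.765
v 1.263 2.464 3.243
v 1.23 1.391 3.035
v 1.469 2.26 3.512
v 1.557 1.221 3.181
v 1.795 2.09 3.659
v 1.939 1.119 3.175
v 2.178 1.988 3.652
v 2.303 1.106 3.017
v 2.541 1.975 3.495
f 2 1 5
f 2 5 3
f 3 5 6
f 3 6 4
f 5 1 7
f 5 7 6
f 6 7 8
f 6 8 4
f 7 1 9
f 7 9 8
f 8 9 10
f 8 10 4
f 9 1 11
f 9 11 10
f 10 11 12
f 10 12 4
f 11 1 13
f 11 13 12
f 12 13 14
f 12 14 4
f 13 1 15
f 13 15 14
f 14 15 16
f 14 16 4
f 15 1 17
f 15 17 16
f 16 17 18
f 16 18 4
f 17 1 19
f 17 19 18
f 18 19 20
f 18 20 4
f 19 1 21
f 19 21 20
f 20 21 22
f 20 22 4
f 21 1 23
f 21 23 22
f 22 23 24
f 22 24 4
f 23 1 25
f 23 25 24
f 24 25 26
f 24 26 4
f 25 1 2
f 25 2 26
f 26 2 3
f 26 3 4
f 28 27 31
f 28 31 29
f 29 31 32
f 29 32 30
f 31 27 33
f 31 33 32
f 32 33 34
f 32 34 30
f 33 27 35
f 33 35 34
f 34 35 36
f 34 36 30
f 35 27 37
f 35 37 36
f 36 37 38
f 36 38 30
f 37 27 39
f 37 39 38
f 38 39 40
f 38 40 30
f 39 27 41
f 39 41 40
f 40 41 42
f 40 42 30
f 41 27 43
f 41 43 42
f 42 43 44
f 42 44 30
f 43 27 45
f 43 45 44
f 44 45 46
f 44 46 30
f 45 27 47
f 45 47 46
f 46 47 48
f 46 48 30
f 47 27 49
f 47 49 48
f 48 49 50
f 48 50 30
f 49 27 51
f 49 51 50
f 50 51 52
f 50 52 30
f 51 27 53
f 51 53 52
f 52 53 54
f 52 54 30
f 53 27 55
f 53 55 54
f 54 55 56
f 54 56 30
f 55 27 28
f 55 28 56
f 56 28 29
f 56 29 30



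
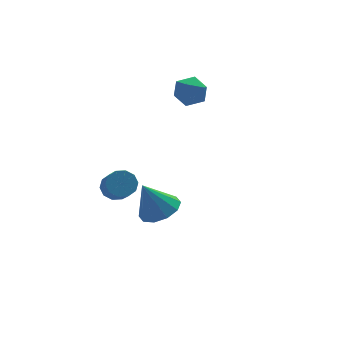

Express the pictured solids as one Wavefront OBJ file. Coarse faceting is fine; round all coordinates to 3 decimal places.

v 1.567 2.948 1.328
v 2.42 2.612 1.053
v 1.62 2.048 2.587
v 2.473 1.712 2.312
v 2.386 2.62 2.601
v 2.354 3.176 1.823
v 1.686 1.484 1.817
v 1.654 2.04 1.039
v 2.493 1.707 1.355
v 2.926 2.41 1.839
v 1.114 2.25 1.801
v 1.547 2.953 2.285
v -2.22 -3.679 -1.486
v -1.327 -4.028 -1.034
v -2.96 -3.401 0.186
v -1.273 -3.38 -1.118
v -1.58 -2.847 -1.342
v -2.132 -2.632 -1.622
v -2.718 -2.816 -1.85
v -3.114 -3.331 -1.939
v -3.168 -3.978 -1.855
v -2.861 -4.511 -1.631
v -2.309 -4.727 -1.351
v -1.723 -4.542 -1.123
v -1.87 2.52 -4.169
v -1.139 2.701 -3.87
v -1.279 1.58 -2.852
v -2.01 1.4 -3.151
v -1.48 2.97 -3.62
v -1.619 1.849 -2.603
v -1.969 3.067 -3.579
v -2.108 1.947 -2.562
v -2.421 2.956 -3.764
v -2.56 1.835 -2.747
v -2.662 2.678 -4.103
v -2.802 1.557 -3.086
v -2.601 2.34 -4.468
v -2.741 1.219 -3.45
v -2.261 2.071 -4.717
v -2.4 0.95 -3.7
v -1.772 1.973 -4.758
v -1.911 0.853 -3.741
v -1.32 2.085 -4.573
v -1.459 0.964 -3.556
v -1.078 2.363 -4.234
v -1.218 1.242 -3.217
f 1 12 6
f 1 6 2
f 1 2 8
f 1 8 11
f 1 11 12
f 2 6 10
f 6 12 5
f 12 11 3
f 11 8 7
f 8 2 9
f 4 10 5
f 4 5 3
f 4 3 7
f 4 7 9
f 4 9 10
f 5 10 6
f 3 5 12
f 7 3 11
f 9 7 8
f 10 9 2
f 14 13 16
f 14 16 15
f 16 13 17
f 16 17 15
f 17 13 18
f 17 18 15
f 18 13 19
f 18 19 15
f 19 13 20
f 19 20 15
f 20 13 21
f 20 21 15
f 21 13 22
f 21 22 15
f 22 13 23
f 22 23 15
f 23 13 24
f 23 24 15
f 24 13 14
f 24 14 15
f 26 25 29
f 26 29 27
f 27 29 30
f 27 30 28
f 29 25 31
f 29 31 30
f 30 31 32
f 30 32 28
f 31 25 33
f 31 33 32
f 32 33 34
f 32 34 28
f 33 25 35
f 33 35 34
f 34 35 36
f 34 36 28
f 35 25 37
f 35 37 36
f 36 37 38
f 36 38 28
f 37 25 39
f 37 39 38
f 38 39 40
f 38 40 28
f 39 25 41
f 39 41 40
f 40 41 42
f 40 42 28
f 41 25 43
f 41 43 42
f 42 43 44
f 42 44 28
f 43 25 45
f 43 45 44
f 44 45 46
f 44 46 28
f 45 25 26
f 45 26 46
f 46 26 27
f 46 27 28



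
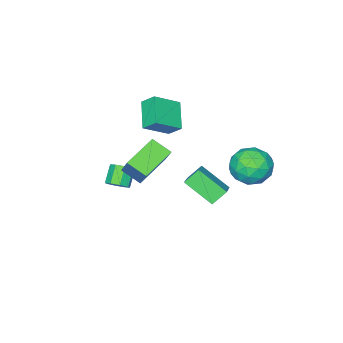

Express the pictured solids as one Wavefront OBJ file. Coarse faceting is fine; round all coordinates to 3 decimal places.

v 2.623 -1.184 -1.46
v 3.089 -1.166 -1.052
v 2.404 -1.518 -0.253
v 1.937 -1.536 -0.66
v 2.852 -0.756 -1.074
v 2.167 -1.108 -0.275
v 2.48 -0.596 -1.322
v 1.795 -0.948 -0.523
v 2.192 -0.781 -1.651
v 1.507 -1.133 -0.852
v 2.156 -1.202 -1.867
v 1.471 -1.554 -1.068
v 2.393 -1.612 -1.845
v 1.708 -1.964 -1.046
v 2.765 -1.772 -1.597
v 2.08 -2.124 -0.798
v 3.053 -1.587 -1.268
v 2.368 -1.939 -0.469
v 2.792 1.006 2.614
v 3.208 1.838 3.803
v 2.506 1.946 2.056
v 2.922 2.778 3.245
v 4.498 1.122 1.935
v 4.914 1.954 3.124
v 4.212 2.062 1.377
v 4.628 2.894 2.566
v -1.979 -0.051 -1.917
v -0.943 0.749 -1.225
v -2.413 1.428 -2.976
v -1.377 2.227 -2.284
v -1.283 -0.347 -2.616
v -0.247 0.452 -1.924
v -1.717 1.131 -3.675
v -0.681 1.931 -2.983
v -2.833 3.756 0.243
v -2.279 4.049 -0.729
v -1.381 2.691 0.749
v -0.827 2.984 -0.223
v -0.998 3.773 0.606
v -1.896 4.431 0.293
v -1.764 2.309 -0.273
v -2.662 2.967 -0.586
v -1.619 3.155 -1.048
v -1.145 4.06 -0.505
v -2.515 2.68 0.525
v -2.041 3.585 1.068
v -2.684 3.996 -0.288
v -0.976 2.744 0.308
v -1.077 3.207 0.795
v -0.751 3.38 0.223
v -2.458 4.22 0.313
v -2.133 4.393 -0.258
v -1.379 4.23 0.526
v -1.527 2.347 0.278
v -1.202 2.52 -0.293
v -2.909 3.36 -0.203
v -2.583 3.533 -0.775
v -2.281 2.51 -0.506
v -1.97 3.643 -1.046
v -1.116 3.017 -0.749
v -1.667 2.62 -0.778
v -2.195 3.007 -0.962
v -1.692 4.175 -0.727
v -0.837 3.549 -0.429
v -0.938 4.012 0.058
v -1.466 4.399 -0.126
v -1.303 3.649 -0.914
v -2.823 3.191 0.449
v -1.968 2.565 0.747
v -2.194 2.341 0.146
v -2.722 2.728 -0.038
v -2.544 3.723 0.769
v -1.69 3.097 1.066
v -1.465 3.733 0.982
v -1.993 4.12 0.798
v -2.357 3.091 0.934
v -0.428 -0.877 2.763
v -0.604 -0.18 3.4
v 0.505 0.163 1.885
v 0.33 0.859 2.522
v 0.85 -1.319 3.598
v 0.675 -0.623 4.235
v 1.784 -0.28 2.72
v 1.608 0.417 3.357
f 2 1 5
f 2 5 3
f 3 5 6
f 3 6 4
f 5 1 7
f 5 7 6
f 6 7 8
f 6 8 4
f 7 1 9
f 7 9 8
f 8 9 10
f 8 10 4
f 9 1 11
f 9 11 10
f 10 11 12
f 10 12 4
f 11 1 13
f 11 13 12
f 12 13 14
f 12 14 4
f 13 1 15
f 13 15 14
f 14 15 16
f 14 16 4
f 15 1 17
f 15 17 16
f 16 17 18
f 16 18 4
f 17 1 2
f 17 2 18
f 18 2 3
f 18 3 4
f 20 22 19
f 23 20 19
f 19 22 21
f 21 23 19
f 20 26 22
f 24 20 23
f 24 26 20
f 22 26 21
f 25 23 21
f 21 26 25
f 25 24 23
f 26 24 25
f 28 30 27
f 31 28 27
f 27 30 29
f 29 31 27
f 28 34 30
f 32 28 31
f 32 34 28
f 30 34 29
f 33 31 29
f 29 34 33
f 33 32 31
f 34 32 33
f 35 72 51
f 72 46 75
f 51 75 40
f 72 75 51
f 35 51 47
f 51 40 52
f 47 52 36
f 51 52 47
f 35 47 56
f 47 36 57
f 56 57 42
f 47 57 56
f 35 56 68
f 56 42 71
f 68 71 45
f 56 71 68
f 35 68 72
f 68 45 76
f 72 76 46
f 68 76 72
f 36 52 63
f 52 40 66
f 63 66 44
f 52 66 63
f 40 75 53
f 75 46 74
f 53 74 39
f 75 74 53
f 46 76 73
f 76 45 69
f 73 69 37
f 76 69 73
f 45 71 70
f 71 42 58
f 70 58 41
f 71 58 70
f 42 57 62
f 57 36 59
f 62 59 43
f 57 59 62
f 38 64 50
f 64 44 65
f 50 65 39
f 64 65 50
f 38 50 48
f 50 39 49
f 48 49 37
f 50 49 48
f 38 48 55
f 48 37 54
f 55 54 41
f 48 54 55
f 38 55 60
f 55 41 61
f 60 61 43
f 55 61 60
f 38 60 64
f 60 43 67
f 64 67 44
f 60 67 64
f 39 65 53
f 65 44 66
f 53 66 40
f 65 66 53
f 37 49 73
f 49 39 74
f 73 74 46
f 49 74 73
f 41 54 70
f 54 37 69
f 70 69 45
f 54 69 70
f 43 61 62
f 61 41 58
f 62 58 42
f 61 58 62
f 44 67 63
f 67 43 59
f 63 59 36
f 67 59 63
f 78 80 77
f 81 78 77
f 77 80 79
f 79 81 77
f 78 84 80
f 82 78 81
f 82 84 78
f 80 84 79
f 83 81 79
f 79 84 83
f 83 82 81
f 84 82 83



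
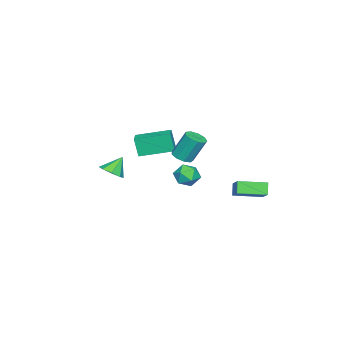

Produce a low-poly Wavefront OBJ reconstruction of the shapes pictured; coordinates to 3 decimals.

v -3.629 -3.094 -1.857
v -3.732 -3.411 -0.663
v -4.406 -1.308 -1.451
v -4.509 -1.624 -0.256
v -2.611 -2.696 -1.664
v -2.714 -3.012 -0.469
v -3.388 -0.909 -1.257
v -3.491 -1.226 -0.063
v 2.893 2.907 0.306
v 3.261 3.474 0.621
v 3.659 2.126 0.819
v 4.027 2.693 1.134
v 3.337 2.524 1.362
v 2.864 3.007 1.046
v 4.056 2.593 0.394
v 3.583 3.076 0.078
v 3.98 3.281 0.675
v 3.536 3.238 1.274
v 3.384 2.362 0.166
v 2.94 2.319 0.765
v 1.348 1.61 0.877
v 1.952 1.557 1.004
v 1.717 2.216 2.409
v 1.112 2.27 2.283
v 1.876 1.93 0.816
v 1.64 2.589 2.221
v 1.552 2.153 0.657
v 1.317 2.812 2.063
v 1.133 2.122 0.601
v 0.897 2.781 2.007
v 0.814 1.852 0.675
v 0.579 2.511 2.08
v 0.745 1.469 0.843
v 0.51 2.128 2.248
v 0.958 1.152 1.027
v 0.723 1.811 2.433
v 1.353 1.05 1.141
v 1.118 1.709 2.547
v 1.746 1.21 1.132
v 1.511 1.869 2.537
v -4.193 3.867 -4.15
v -4.623 3.713 -3.469
v -3.283 4.501 -3.433
v -3.713 4.347 -2.752
v -3.367 2.453 -3.948
v -3.797 2.299 -3.267
v -2.457 3.087 -3.231
v -2.887 2.933 -2.55
v 2.273 -1.933 -0.55
v 2.874 -1.637 -0.285
v 1.687 -1.567 0.37
v 2.59 -1.289 -0.604
v 2.121 -1.317 -0.891
v 1.74 -1.706 -0.979
v 1.672 -2.228 -0.815
v 1.955 -2.577 -0.496
v 2.425 -2.548 -0.209
v 2.805 -2.159 -0.121
f 2 4 1
f 5 2 1
f 1 4 3
f 3 5 1
f 2 8 4
f 6 2 5
f 6 8 2
f 4 8 3
f 7 5 3
f 3 8 7
f 7 6 5
f 8 6 7
f 9 20 14
f 9 14 10
f 9 10 16
f 9 16 19
f 9 19 20
f 10 14 18
f 14 20 13
f 20 19 11
f 19 16 15
f 16 10 17
f 12 18 13
f 12 13 11
f 12 11 15
f 12 15 17
f 12 17 18
f 13 18 14
f 11 13 20
f 15 11 19
f 17 15 16
f 18 17 10
f 22 21 25
f 22 25 23
f 23 25 26
f 23 26 24
f 25 21 27
f 25 27 26
f 26 27 28
f 26 28 24
f 27 21 29
f 27 29 28
f 28 29 30
f 28 30 24
f 29 21 31
f 29 31 30
f 30 31 32
f 30 32 24
f 31 21 33
f 31 33 32
f 32 33 34
f 32 34 24
f 33 21 35
f 33 35 34
f 34 35 36
f 34 36 24
f 35 21 37
f 35 37 36
f 36 37 38
f 36 38 24
f 37 21 39
f 37 39 38
f 38 39 40
f 38 40 24
f 39 21 22
f 39 22 40
f 40 22 23
f 40 23 24
f 42 44 41
f 45 42 41
f 41 44 43
f 43 45 41
f 42 48 44
f 46 42 45
f 46 48 42
f 44 48 43
f 47 45 43
f 43 48 47
f 47 46 45
f 48 46 47
f 50 49 52
f 50 52 51
f 52 49 53
f 52 53 51
f 53 49 54
f 53 54 51
f 54 49 55
f 54 55 51
f 55 49 56
f 55 56 51
f 56 49 57
f 56 57 51
f 57 49 58
f 57 58 51
f 58 49 50
f 58 50 51



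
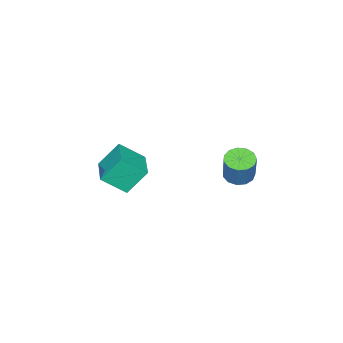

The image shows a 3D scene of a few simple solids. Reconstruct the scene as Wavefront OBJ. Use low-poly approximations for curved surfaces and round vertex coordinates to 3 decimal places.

v -2.057 3.19 -2.204
v -1.363 3.508 -2.53
v -0.809 3.908 -0.962
v -1.503 3.59 -0.636
v -1.672 3.858 -2.51
v -1.119 4.259 -0.943
v -2.103 3.996 -2.393
v -1.55 4.397 -0.826
v -2.52 3.878 -2.216
v -1.966 4.279 -0.649
v -2.789 3.542 -2.035
v -2.236 3.942 -0.468
v -2.826 3.093 -1.907
v -2.272 3.494 -0.34
v -2.619 2.676 -1.874
v -2.065 3.076 -0.306
v -2.233 2.421 -1.945
v -1.679 2.821 -0.378
v -1.791 2.41 -2.098
v -1.238 2.811 -0.531
v -1.434 2.647 -2.285
v -0.88 3.048 -0.718
v -1.274 3.056 -2.446
v -0.721 3.457 -0.879
v 2.48 0.627 0.601
v 3.215 -0.405 1.578
v 3.945 1.811 0.749
v 4.68 0.78 1.727
v 3.2 -0.1 -0.707
v 3.935 -1.131 0.271
v 4.665 1.085 -0.558
v 5.4 0.053 0.419
f 2 1 5
f 2 5 3
f 3 5 6
f 3 6 4
f 5 1 7
f 5 7 6
f 6 7 8
f 6 8 4
f 7 1 9
f 7 9 8
f 8 9 10
f 8 10 4
f 9 1 11
f 9 11 10
f 10 11 12
f 10 12 4
f 11 1 13
f 11 13 12
f 12 13 14
f 12 14 4
f 13 1 15
f 13 15 14
f 14 15 16
f 14 16 4
f 15 1 17
f 15 17 16
f 16 17 18
f 16 18 4
f 17 1 19
f 17 19 18
f 18 19 20
f 18 20 4
f 19 1 21
f 19 21 20
f 20 21 22
f 20 22 4
f 21 1 23
f 21 23 22
f 22 23 24
f 22 24 4
f 23 1 2
f 23 2 24
f 24 2 3
f 24 3 4
f 26 28 25
f 29 26 25
f 25 28 27
f 27 29 25
f 26 32 28
f 30 26 29
f 30 32 26
f 28 32 27
f 31 29 27
f 27 32 31
f 31 30 29
f 32 30 31



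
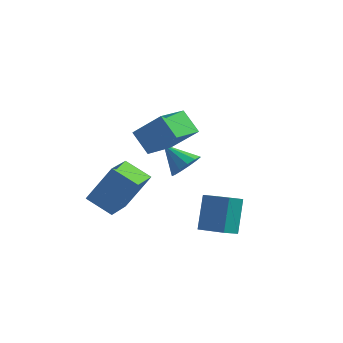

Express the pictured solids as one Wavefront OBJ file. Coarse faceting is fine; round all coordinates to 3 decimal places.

v -0.156 -0.179 0.609
v -1.019 0.322 1.503
v 0.321 1.491 0.135
v -0.542 1.992 1.029
v 1.142 -0.192 1.871
v 0.279 0.309 2.765
v 1.619 1.478 1.397
v 0.756 1.979 2.291
v 0.356 3.696 -2.362
v 0.827 4.338 -2.037
v -0.856 4.084 -1.378
v 0.582 4.524 -2.412
v 0.266 4.447 -2.771
v -0.022 4.131 -3
v -0.189 3.677 -3.027
v -0.183 3.229 -2.843
v -0.006 2.929 -2.506
v 0.286 2.872 -2.124
v 0.601 3.077 -1.817
v 0.838 3.478 -1.684
v 0.922 3.948 -1.766
v -1.164 -2.022 -2.327
v -2.417 -1.808 -1.672
v -1.139 -0.344 -2.825
v -2.392 -0.131 -2.17
v -0.148 -1.509 -0.55
v -1.401 -1.296 0.105
v -0.123 0.168 -1.048
v -1.376 0.382 -0.393
v 3.296 -0.205 -3.706
v 3.218 0.814 -2.128
v 1.932 0.364 -4.14
v 1.854 1.382 -2.562
v 3.726 0.498 -4.138
v 3.648 1.516 -2.56
v 2.362 1.066 -4.572
v 2.284 2.085 -2.994
f 2 4 1
f 5 2 1
f 1 4 3
f 3 5 1
f 2 8 4
f 6 2 5
f 6 8 2
f 4 8 3
f 7 5 3
f 3 8 7
f 7 6 5
f 8 6 7
f 10 9 12
f 10 12 11
f 12 9 13
f 12 13 11
f 13 9 14
f 13 14 11
f 14 9 15
f 14 15 11
f 15 9 16
f 15 16 11
f 16 9 17
f 16 17 11
f 17 9 18
f 17 18 11
f 18 9 19
f 18 19 11
f 19 9 20
f 19 20 11
f 20 9 21
f 20 21 11
f 21 9 10
f 21 10 11
f 23 25 22
f 26 23 22
f 22 25 24
f 24 26 22
f 23 29 25
f 27 23 26
f 27 29 23
f 25 29 24
f 28 26 24
f 24 29 28
f 28 27 26
f 29 27 28
f 31 33 30
f 34 31 30
f 30 33 32
f 32 34 30
f 31 37 33
f 35 31 34
f 35 37 31
f 33 37 32
f 36 34 32
f 32 37 36
f 36 35 34
f 37 35 36



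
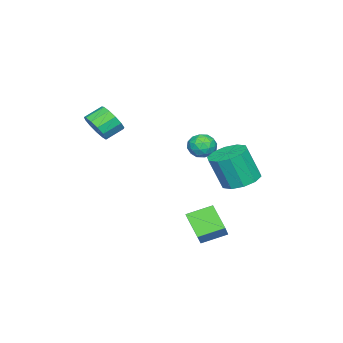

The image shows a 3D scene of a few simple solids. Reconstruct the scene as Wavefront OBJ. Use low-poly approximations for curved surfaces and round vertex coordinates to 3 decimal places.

v 2.989 -3.335 1.507
v 3.526 -3.232 2.158
v 2.788 -2.702 2.683
v 2.251 -2.805 2.033
v 3.591 -2.856 1.869
v 2.852 -2.325 2.394
v 3.464 -2.632 1.465
v 2.726 -2.101 1.99
v 3.187 -2.631 1.074
v 2.449 -2.101 1.6
v 2.847 -2.854 0.821
v 2.108 -2.324 1.347
v 2.552 -3.23 0.786
v 1.814 -2.699 1.311
v 2.396 -3.639 0.98
v 1.657 -3.109 1.505
v 2.428 -3.952 1.341
v 1.69 -3.421 1.866
v 2.639 -4.069 1.755
v 1.9 -3.538 2.28
v 2.96 -3.953 2.09
v 2.222 -3.423 2.616
v 3.291 -3.641 2.241
v 2.553 -3.111 2.766
v 0.064 2.781 -1.748
v 0.829 2.208 -2.073
v 1.122 1.605 -0.316
v 0.356 2.179 0.008
v 1.059 2.768 -1.919
v 1.352 2.165 -0.162
v 0.909 3.332 -1.7
v 1.201 2.73 0.057
v 0.436 3.687 -1.499
v 0.728 3.084 0.257
v -0.18 3.695 -1.394
v 0.113 3.093 0.362
v -0.702 3.355 -1.424
v -0.409 2.752 0.333
v -0.932 2.795 -1.578
v -0.639 2.192 0.179
v -0.781 2.23 -1.797
v -0.489 1.628 -0.04
v -0.308 1.876 -1.997
v -0.016 1.273 -0.241
v 0.307 1.867 -2.102
v 0.6 1.265 -0.346
v 1.618 2.89 -4.619
v 0.959 1.922 -3.665
v 2.481 3.166 -3.744
v 1.823 2.198 -2.79
v 2.417 1.882 -5.09
v 1.759 0.914 -4.136
v 3.281 2.158 -4.215
v 2.622 1.19 -3.261
v -1.625 0.23 -0.817
v -1.186 0.846 -0.686
v -0.794 -0.486 -0.234
v -0.355 0.13 -0.103
v -1.028 0.055 0.258
v -1.542 0.497 -0.102
v -0.438 -0.137 -0.818
v -0.952 0.305 -1.178
v -0.453 0.619 -0.687
v -0.817 0.738 -0.022
v -1.163 -0.378 -0.898
v -1.527 -0.259 -0.233
v -1.479 0.601 -0.802
v -0.501 -0.241 -0.118
v -0.897 -0.285 0.095
v -0.639 0.077 0.172
v -1.687 0.395 -0.459
v -1.43 0.758 -0.382
v -1.336 0.293 0.173
v -0.55 -0.398 -0.538
v -0.293 -0.035 -0.461
v -1.341 0.283 -1.092
v -1.083 0.645 -1.015
v -0.644 0.067 -1.093
v -0.79 0.83 -0.726
v -0.301 0.409 -0.384
v -0.35 0.252 -0.804
v -0.652 0.512 -1.016
v -1.004 0.899 -0.335
v -0.515 0.479 0.007
v -0.911 0.434 0.22
v -1.213 0.694 0.008
v -0.573 0.766 -0.336
v -1.465 -0.119 -0.927
v -0.976 -0.539 -0.585
v -0.767 -0.334 -0.928
v -1.069 -0.074 -1.14
v -1.679 -0.049 -0.536
v -1.19 -0.47 -0.194
v -1.328 -0.152 0.096
v -1.63 0.108 -0.116
v -1.407 -0.406 -0.584
f 2 1 5
f 2 5 3
f 3 5 6
f 3 6 4
f 5 1 7
f 5 7 6
f 6 7 8
f 6 8 4
f 7 1 9
f 7 9 8
f 8 9 10
f 8 10 4
f 9 1 11
f 9 11 10
f 10 11 12
f 10 12 4
f 11 1 13
f 11 13 12
f 12 13 14
f 12 14 4
f 13 1 15
f 13 15 14
f 14 15 16
f 14 16 4
f 15 1 17
f 15 17 16
f 16 17 18
f 16 18 4
f 17 1 19
f 17 19 18
f 18 19 20
f 18 20 4
f 19 1 21
f 19 21 20
f 20 21 22
f 20 22 4
f 21 1 23
f 21 23 22
f 22 23 24
f 22 24 4
f 23 1 2
f 23 2 24
f 24 2 3
f 24 3 4
f 26 25 29
f 26 29 27
f 27 29 30
f 27 30 28
f 29 25 31
f 29 31 30
f 30 31 32
f 30 32 28
f 31 25 33
f 31 33 32
f 32 33 34
f 32 34 28
f 33 25 35
f 33 35 34
f 34 35 36
f 34 36 28
f 35 25 37
f 35 37 36
f 36 37 38
f 36 38 28
f 37 25 39
f 37 39 38
f 38 39 40
f 38 40 28
f 39 25 41
f 39 41 40
f 40 41 42
f 40 42 28
f 41 25 43
f 41 43 42
f 42 43 44
f 42 44 28
f 43 25 45
f 43 45 44
f 44 45 46
f 44 46 28
f 45 25 26
f 45 26 46
f 46 26 27
f 46 27 28
f 48 50 47
f 51 48 47
f 47 50 49
f 49 51 47
f 48 54 50
f 52 48 51
f 52 54 48
f 50 54 49
f 53 51 49
f 49 54 53
f 53 52 51
f 54 52 53
f 55 92 71
f 92 66 95
f 71 95 60
f 92 95 71
f 55 71 67
f 71 60 72
f 67 72 56
f 71 72 67
f 55 67 76
f 67 56 77
f 76 77 62
f 67 77 76
f 55 76 88
f 76 62 91
f 88 91 65
f 76 91 88
f 55 88 92
f 88 65 96
f 92 96 66
f 88 96 92
f 56 72 83
f 72 60 86
f 83 86 64
f 72 86 83
f 60 95 73
f 95 66 94
f 73 94 59
f 95 94 73
f 66 96 93
f 96 65 89
f 93 89 57
f 96 89 93
f 65 91 90
f 91 62 78
f 90 78 61
f 91 78 90
f 62 77 82
f 77 56 79
f 82 79 63
f 77 79 82
f 58 84 70
f 84 64 85
f 70 85 59
f 84 85 70
f 58 70 68
f 70 59 69
f 68 69 57
f 70 69 68
f 58 68 75
f 68 57 74
f 75 74 61
f 68 74 75
f 58 75 80
f 75 61 81
f 80 81 63
f 75 81 80
f 58 80 84
f 80 63 87
f 84 87 64
f 80 87 84
f 59 85 73
f 85 64 86
f 73 86 60
f 85 86 73
f 57 69 93
f 69 59 94
f 93 94 66
f 69 94 93
f 61 74 90
f 74 57 89
f 90 89 65
f 74 89 90
f 63 81 82
f 81 61 78
f 82 78 62
f 81 78 82
f 64 87 83
f 87 63 79
f 83 79 56
f 87 79 83



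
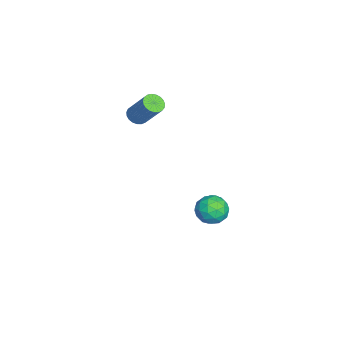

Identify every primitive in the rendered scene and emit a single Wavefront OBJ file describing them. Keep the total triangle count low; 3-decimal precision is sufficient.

v 2.981 1.887 -1.601
v 3.871 1.519 -1.684
v 2.469 0.521 -1.036
v 3.359 0.153 -1.119
v 3.178 0.836 -0.459
v 3.495 1.681 -0.808
v 2.845 0.359 -1.912
v 3.162 1.204 -2.261
v 3.788 0.575 -1.876
v 3.993 0.869 -0.978
v 2.347 1.171 -1.742
v 2.552 1.465 -0.844
v 3.471 1.823 -1.692
v 2.869 0.217 -1.028
v 2.762 0.618 -0.64
v 3.286 0.402 -0.688
v 3.25 1.918 -1.177
v 3.773 1.702 -1.226
v 3.365 1.3 -0.506
v 2.567 0.338 -1.494
v 3.09 0.122 -1.543
v 3.054 1.638 -2.032
v 3.578 1.422 -2.08
v 2.975 0.74 -2.214
v 3.945 1.052 -1.854
v 3.644 0.248 -1.522
v 3.342 0.37 -1.988
v 3.528 0.867 -2.193
v 4.066 1.225 -1.326
v 3.765 0.422 -0.994
v 3.659 0.823 -0.606
v 3.845 1.32 -0.811
v 4.017 0.67 -1.439
v 2.575 1.618 -1.726
v 2.274 0.815 -1.394
v 2.495 0.72 -1.909
v 2.681 1.217 -2.114
v 2.696 1.792 -1.198
v 2.395 0.988 -0.866
v 2.812 1.173 -0.527
v 2.998 1.67 -0.732
v 2.323 1.37 -1.281
v 0.382 0.947 -3.456
v 0.776 0.797 -4.16
v 1.238 0.413 -2.864
v 0.909 1.122 -4.06
v 0.938 1.412 -3.84
v 0.856 1.61 -3.544
v 0.681 1.676 -3.231
v 0.446 1.598 -2.963
v 0.199 1.391 -2.792
v -0.012 1.096 -2.753
v -0.145 0.771 -2.853
v -0.174 0.481 -3.073
v -0.092 0.283 -3.369
v 0.083 0.217 -3.682
v 0.318 0.295 -3.95
v 0.565 0.502 -4.121
v -4.291 -3.5 0.476
v -3.827 -3.229 0.075
v -3.006 -2.228 1.703
v -3.469 -2.5 2.104
v -4.032 -3.04 0.063
v -3.211 -2.04 1.691
v -4.282 -2.931 0.122
v -3.46 -1.931 1.75
v -4.533 -2.921 0.242
v -3.711 -1.92 1.87
v -4.742 -3.011 0.403
v -3.921 -2.01 2.031
v -4.873 -3.185 0.576
v -4.052 -2.184 2.204
v -4.904 -3.414 0.732
v -4.082 -2.413 2.36
v -4.828 -3.657 0.844
v -4.007 -2.657 2.472
v -4.66 -3.874 0.892
v -3.838 -2.874 2.52
v -4.427 -4.026 0.868
v -3.606 -3.026 2.496
v -4.172 -4.087 0.776
v -3.35 -3.087 2.404
v -3.936 -4.047 0.633
v -3.115 -3.046 2.261
v -3.762 -3.912 0.462
v -2.941 -2.911 2.09
v -3.68 -3.706 0.294
v -2.858 -2.705 1.922
v -3.703 -3.464 0.157
v -2.881 -2.464 1.785
f 1 38 17
f 38 12 41
f 17 41 6
f 38 41 17
f 1 17 13
f 17 6 18
f 13 18 2
f 17 18 13
f 1 13 22
f 13 2 23
f 22 23 8
f 13 23 22
f 1 22 34
f 22 8 37
f 34 37 11
f 22 37 34
f 1 34 38
f 34 11 42
f 38 42 12
f 34 42 38
f 2 18 29
f 18 6 32
f 29 32 10
f 18 32 29
f 6 41 19
f 41 12 40
f 19 40 5
f 41 40 19
f 12 42 39
f 42 11 35
f 39 35 3
f 42 35 39
f 11 37 36
f 37 8 24
f 36 24 7
f 37 24 36
f 8 23 28
f 23 2 25
f 28 25 9
f 23 25 28
f 4 30 16
f 30 10 31
f 16 31 5
f 30 31 16
f 4 16 14
f 16 5 15
f 14 15 3
f 16 15 14
f 4 14 21
f 14 3 20
f 21 20 7
f 14 20 21
f 4 21 26
f 21 7 27
f 26 27 9
f 21 27 26
f 4 26 30
f 26 9 33
f 30 33 10
f 26 33 30
f 5 31 19
f 31 10 32
f 19 32 6
f 31 32 19
f 3 15 39
f 15 5 40
f 39 40 12
f 15 40 39
f 7 20 36
f 20 3 35
f 36 35 11
f 20 35 36
f 9 27 28
f 27 7 24
f 28 24 8
f 27 24 28
f 10 33 29
f 33 9 25
f 29 25 2
f 33 25 29
f 44 43 46
f 44 46 45
f 46 43 47
f 46 47 45
f 47 43 48
f 47 48 45
f 48 43 49
f 48 49 45
f 49 43 50
f 49 50 45
f 50 43 51
f 50 51 45
f 51 43 52
f 51 52 45
f 52 43 53
f 52 53 45
f 53 43 54
f 53 54 45
f 54 43 55
f 54 55 45
f 55 43 56
f 55 56 45
f 56 43 57
f 56 57 45
f 57 43 58
f 57 58 45
f 58 43 44
f 58 44 45
f 60 59 63
f 60 63 61
f 61 63 64
f 61 64 62
f 63 59 65
f 63 65 64
f 64 65 66
f 64 66 62
f 65 59 67
f 65 67 66
f 66 67 68
f 66 68 62
f 67 59 69
f 67 69 68
f 68 69 70
f 68 70 62
f 69 59 71
f 69 71 70
f 70 71 72
f 70 72 62
f 71 59 73
f 71 73 72
f 72 73 74
f 72 74 62
f 73 59 75
f 73 75 74
f 74 75 76
f 74 76 62
f 75 59 77
f 75 77 76
f 76 77 78
f 76 78 62
f 77 59 79
f 77 79 78
f 78 79 80
f 78 80 62
f 79 59 81
f 79 81 80
f 80 81 82
f 80 82 62
f 81 59 83
f 81 83 82
f 82 83 84
f 82 84 62
f 83 59 85
f 83 85 84
f 84 85 86
f 84 86 62
f 85 59 87
f 85 87 86
f 86 87 88
f 86 88 62
f 87 59 89
f 87 89 88
f 88 89 90
f 88 90 62
f 89 59 60
f 89 60 90
f 90 60 61
f 90 61 62



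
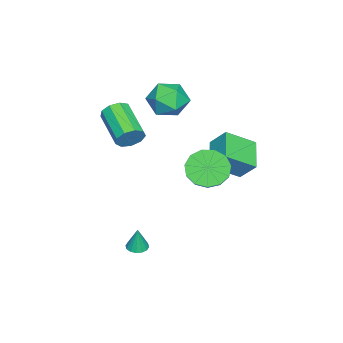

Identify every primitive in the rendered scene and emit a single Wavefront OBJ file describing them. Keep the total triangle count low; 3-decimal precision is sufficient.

v 1.285 1.826 1.329
v 1.978 1.464 0.598
v 3.007 1.852 1.38
v 2.315 2.214 2.111
v 1.868 2.039 0.457
v 2.897 2.428 1.239
v 1.573 2.547 0.593
v 2.602 2.936 1.375
v 1.186 2.826 0.962
v 2.216 3.215 1.745
v 0.832 2.787 1.448
v 1.861 3.176 2.231
v 0.621 2.443 1.896
v 1.65 2.832 2.679
v 0.621 1.903 2.164
v 1.65 2.292 2.946
v 0.832 1.339 2.167
v 1.861 1.727 2.949
v 1.187 0.928 1.903
v 2.216 1.317 2.686
v 1.573 0.803 1.458
v 2.603 1.192 2.24
v 1.868 1.003 0.971
v 2.897 1.391 1.753
v -3.293 -0.84 2.846
v -2.181 -1.17 2.72
v -3.819 -2.65 2.96
v -2.707 -2.98 2.834
v -3.049 -2.443 3.812
v -2.724 -1.324 3.742
v -3.276 -2.496 1.938
v -2.951 -1.377 1.868
v -2.171 -2.194 2.159
v -2.03 -2.161 3.317
v -3.97 -1.659 2.363
v -3.829 -1.626 3.521
v -1.901 2.242 0.672
v -1.782 3.081 1.645
v -0.389 2.809 -0.001
v -0.27 3.648 0.971
v -1.03 1.032 1.609
v -0.911 1.871 2.581
v 0.482 1.599 0.935
v 0.601 2.438 1.908
v 3.164 -0.947 -3.559
v 3.699 -1.062 -3.614
v 3.316 -0.853 -2.281
v 3.683 -0.779 -3.633
v 3.527 -0.54 -3.632
v 3.274 -0.411 -3.611
v 2.992 -0.425 -3.577
v 2.756 -0.579 -3.537
v 2.629 -0.832 -3.504
v 2.646 -1.115 -3.485
v 2.802 -1.354 -3.486
v 3.054 -1.483 -3.506
v 3.337 -1.469 -3.541
v 3.573 -1.315 -3.58
v 0.618 -2.335 2.034
v 1.077 -2.44 2.643
v -0.319 -3.829 3.456
v -0.778 -3.725 2.846
v 0.739 -2.046 2.737
v -0.656 -3.436 3.55
v 0.345 -1.788 2.502
v -1.05 -3.177 3.314
v 0.078 -1.786 2.048
v -1.317 -3.175 2.86
v 0.064 -2.041 1.587
v -1.331 -3.43 2.4
v 0.309 -2.433 1.335
v -1.087 -3.823 2.148
v 0.698 -2.78 1.41
v -0.697 -4.17 2.223
v 1.049 -2.919 1.777
v -0.346 -4.308 2.59
v 1.199 -2.785 2.264
v -0.196 -4.174 3.077
f 2 1 5
f 2 5 3
f 3 5 6
f 3 6 4
f 5 1 7
f 5 7 6
f 6 7 8
f 6 8 4
f 7 1 9
f 7 9 8
f 8 9 10
f 8 10 4
f 9 1 11
f 9 11 10
f 10 11 12
f 10 12 4
f 11 1 13
f 11 13 12
f 12 13 14
f 12 14 4
f 13 1 15
f 13 15 14
f 14 15 16
f 14 16 4
f 15 1 17
f 15 17 16
f 16 17 18
f 16 18 4
f 17 1 19
f 17 19 18
f 18 19 20
f 18 20 4
f 19 1 21
f 19 21 20
f 20 21 22
f 20 22 4
f 21 1 23
f 21 23 22
f 22 23 24
f 22 24 4
f 23 1 2
f 23 2 24
f 24 2 3
f 24 3 4
f 25 36 30
f 25 30 26
f 25 26 32
f 25 32 35
f 25 35 36
f 26 30 34
f 30 36 29
f 36 35 27
f 35 32 31
f 32 26 33
f 28 34 29
f 28 29 27
f 28 27 31
f 28 31 33
f 28 33 34
f 29 34 30
f 27 29 36
f 31 27 35
f 33 31 32
f 34 33 26
f 38 40 37
f 41 38 37
f 37 40 39
f 39 41 37
f 38 44 40
f 42 38 41
f 42 44 38
f 40 44 39
f 43 41 39
f 39 44 43
f 43 42 41
f 44 42 43
f 46 45 48
f 46 48 47
f 48 45 49
f 48 49 47
f 49 45 50
f 49 50 47
f 50 45 51
f 50 51 47
f 51 45 52
f 51 52 47
f 52 45 53
f 52 53 47
f 53 45 54
f 53 54 47
f 54 45 55
f 54 55 47
f 55 45 56
f 55 56 47
f 56 45 57
f 56 57 47
f 57 45 58
f 57 58 47
f 58 45 46
f 58 46 47
f 60 59 63
f 60 63 61
f 61 63 64
f 61 64 62
f 63 59 65
f 63 65 64
f 64 65 66
f 64 66 62
f 65 59 67
f 65 67 66
f 66 67 68
f 66 68 62
f 67 59 69
f 67 69 68
f 68 69 70
f 68 70 62
f 69 59 71
f 69 71 70
f 70 71 72
f 70 72 62
f 71 59 73
f 71 73 72
f 72 73 74
f 72 74 62
f 73 59 75
f 73 75 74
f 74 75 76
f 74 76 62
f 75 59 77
f 75 77 76
f 76 77 78
f 76 78 62
f 77 59 60
f 77 60 78
f 78 60 61
f 78 61 62



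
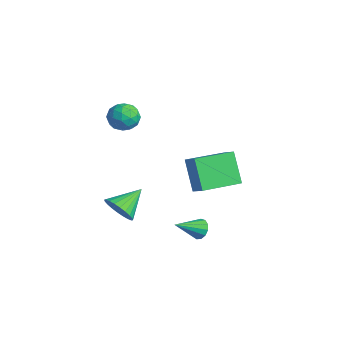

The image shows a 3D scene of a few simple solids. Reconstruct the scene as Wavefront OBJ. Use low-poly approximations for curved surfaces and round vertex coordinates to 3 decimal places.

v -1.439 -2.841 -2.438
v -1.138 -3.189 -1.712
v -1.781 -1.519 -1.662
v -0.861 -3.045 -1.836
v -0.672 -2.87 -2.051
v -0.6 -2.69 -2.325
v -0.656 -2.534 -2.616
v -0.831 -2.423 -2.88
v -1.099 -2.377 -3.077
v -1.418 -2.401 -3.177
v -1.741 -2.492 -3.164
v -2.018 -2.636 -3.041
v -2.206 -2.811 -2.826
v -2.278 -2.991 -2.552
v -2.223 -3.148 -2.26
v -2.048 -3.258 -1.996
v -1.78 -3.304 -1.799
v -1.461 -3.28 -1.699
v -3.026 1.326 -1.29
v -2.256 1.424 -0.795
v -3.152 3.461 -1.517
v -2.382 3.559 -1.022
v -2.018 1.221 -2.838
v -1.248 1.319 -2.343
v -2.144 3.356 -3.065
v -1.374 3.454 -2.57
v 0.104 0.487 -3.85
v 0.563 0.314 -4.159
v 0.116 -0.807 -3.11
v 0.682 0.466 -3.895
v 0.617 0.625 -3.617
v 0.389 0.739 -3.412
v 0.071 0.774 -3.347
v -0.237 0.717 -3.441
v -0.437 0.587 -3.665
v -0.464 0.425 -3.948
v -0.312 0.283 -4.199
v -0.027 0.205 -4.34
v 0.299 0.217 -4.325
v -3.282 -1.17 2.964
v -2.494 -1.345 2.822
v -3.646 -2.175 2.178
v -2.858 -2.35 2.036
v -3.179 -2.48 2.779
v -2.954 -1.859 3.265
v -3.186 -1.661 1.735
v -2.961 -1.04 2.221
v -2.434 -1.648 2.062
v -2.43 -2.154 2.708
v -3.71 -1.366 2.292
v -3.706 -1.872 2.938
v -2.856 -1.169 2.962
v -3.284 -2.351 2.038
v -3.473 -2.427 2.475
v -3.009 -2.53 2.392
v -3.127 -1.471 3.222
v -2.663 -1.574 3.139
v -3.066 -2.241 3.114
v -3.477 -1.946 1.861
v -3.013 -2.049 1.778
v -3.131 -0.99 2.608
v -2.667 -1.093 2.525
v -3.074 -1.279 1.886
v -2.357 -1.45 2.432
v -2.571 -2.041 1.97
v -2.764 -1.636 1.793
v -2.632 -1.271 2.079
v -2.355 -1.748 2.811
v -2.569 -2.339 2.35
v -2.758 -2.415 2.786
v -2.626 -2.05 3.072
v -2.32 -1.926 2.365
v -3.571 -1.181 2.65
v -3.785 -1.772 2.189
v -3.514 -1.47 1.928
v -3.382 -1.105 2.214
v -3.569 -1.479 3.03
v -3.783 -2.07 2.568
v -3.508 -2.249 2.921
v -3.376 -1.884 3.207
v -3.82 -1.594 2.635
f 2 1 4
f 2 4 3
f 4 1 5
f 4 5 3
f 5 1 6
f 5 6 3
f 6 1 7
f 6 7 3
f 7 1 8
f 7 8 3
f 8 1 9
f 8 9 3
f 9 1 10
f 9 10 3
f 10 1 11
f 10 11 3
f 11 1 12
f 11 12 3
f 12 1 13
f 12 13 3
f 13 1 14
f 13 14 3
f 14 1 15
f 14 15 3
f 15 1 16
f 15 16 3
f 16 1 17
f 16 17 3
f 17 1 18
f 17 18 3
f 18 1 2
f 18 2 3
f 20 22 19
f 23 20 19
f 19 22 21
f 21 23 19
f 20 26 22
f 24 20 23
f 24 26 20
f 22 26 21
f 25 23 21
f 21 26 25
f 25 24 23
f 26 24 25
f 28 27 30
f 28 30 29
f 30 27 31
f 30 31 29
f 31 27 32
f 31 32 29
f 32 27 33
f 32 33 29
f 33 27 34
f 33 34 29
f 34 27 35
f 34 35 29
f 35 27 36
f 35 36 29
f 36 27 37
f 36 37 29
f 37 27 38
f 37 38 29
f 38 27 39
f 38 39 29
f 39 27 28
f 39 28 29
f 40 77 56
f 77 51 80
f 56 80 45
f 77 80 56
f 40 56 52
f 56 45 57
f 52 57 41
f 56 57 52
f 40 52 61
f 52 41 62
f 61 62 47
f 52 62 61
f 40 61 73
f 61 47 76
f 73 76 50
f 61 76 73
f 40 73 77
f 73 50 81
f 77 81 51
f 73 81 77
f 41 57 68
f 57 45 71
f 68 71 49
f 57 71 68
f 45 80 58
f 80 51 79
f 58 79 44
f 80 79 58
f 51 81 78
f 81 50 74
f 78 74 42
f 81 74 78
f 50 76 75
f 76 47 63
f 75 63 46
f 76 63 75
f 47 62 67
f 62 41 64
f 67 64 48
f 62 64 67
f 43 69 55
f 69 49 70
f 55 70 44
f 69 70 55
f 43 55 53
f 55 44 54
f 53 54 42
f 55 54 53
f 43 53 60
f 53 42 59
f 60 59 46
f 53 59 60
f 43 60 65
f 60 46 66
f 65 66 48
f 60 66 65
f 43 65 69
f 65 48 72
f 69 72 49
f 65 72 69
f 44 70 58
f 70 49 71
f 58 71 45
f 70 71 58
f 42 54 78
f 54 44 79
f 78 79 51
f 54 79 78
f 46 59 75
f 59 42 74
f 75 74 50
f 59 74 75
f 48 66 67
f 66 46 63
f 67 63 47
f 66 63 67
f 49 72 68
f 72 48 64
f 68 64 41
f 72 64 68

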